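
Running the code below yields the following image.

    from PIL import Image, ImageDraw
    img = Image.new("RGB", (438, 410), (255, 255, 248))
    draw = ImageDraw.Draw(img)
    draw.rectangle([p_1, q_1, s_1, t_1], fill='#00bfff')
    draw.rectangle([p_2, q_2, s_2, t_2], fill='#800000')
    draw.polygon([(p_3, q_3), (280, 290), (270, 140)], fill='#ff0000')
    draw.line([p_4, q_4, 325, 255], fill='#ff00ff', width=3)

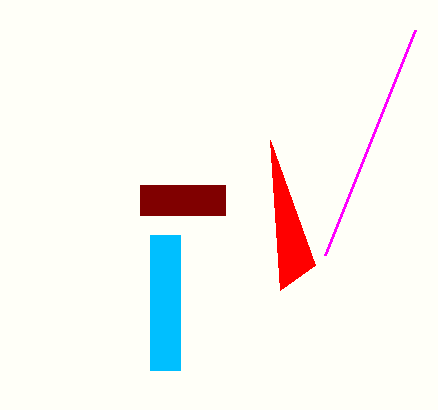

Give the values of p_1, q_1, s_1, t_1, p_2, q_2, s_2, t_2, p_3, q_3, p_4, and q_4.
p_1 = 150; q_1 = 235; s_1 = 180; t_1 = 370; p_2 = 140; q_2 = 185; s_2 = 225; t_2 = 215; p_3 = 315; q_3 = 265; p_4 = 415; q_4 = 30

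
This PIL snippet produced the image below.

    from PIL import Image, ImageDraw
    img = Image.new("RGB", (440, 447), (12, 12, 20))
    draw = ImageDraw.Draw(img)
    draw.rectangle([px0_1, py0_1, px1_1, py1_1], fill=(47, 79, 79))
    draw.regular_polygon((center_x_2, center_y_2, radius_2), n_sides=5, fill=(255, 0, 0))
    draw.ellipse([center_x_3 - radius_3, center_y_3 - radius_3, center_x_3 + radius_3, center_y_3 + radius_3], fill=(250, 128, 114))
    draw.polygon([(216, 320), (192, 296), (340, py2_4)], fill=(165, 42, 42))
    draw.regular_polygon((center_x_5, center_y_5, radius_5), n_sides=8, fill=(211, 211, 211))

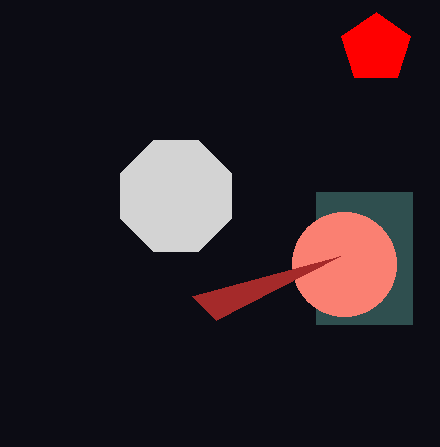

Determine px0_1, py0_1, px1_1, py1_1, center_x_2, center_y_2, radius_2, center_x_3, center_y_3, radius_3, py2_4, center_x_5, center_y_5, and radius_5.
px0_1 = 316, py0_1 = 192, px1_1 = 412, py1_1 = 324, center_x_2 = 376, center_y_2 = 48, radius_2 = 36, center_x_3 = 344, center_y_3 = 264, radius_3 = 52, py2_4 = 256, center_x_5 = 176, center_y_5 = 196, radius_5 = 60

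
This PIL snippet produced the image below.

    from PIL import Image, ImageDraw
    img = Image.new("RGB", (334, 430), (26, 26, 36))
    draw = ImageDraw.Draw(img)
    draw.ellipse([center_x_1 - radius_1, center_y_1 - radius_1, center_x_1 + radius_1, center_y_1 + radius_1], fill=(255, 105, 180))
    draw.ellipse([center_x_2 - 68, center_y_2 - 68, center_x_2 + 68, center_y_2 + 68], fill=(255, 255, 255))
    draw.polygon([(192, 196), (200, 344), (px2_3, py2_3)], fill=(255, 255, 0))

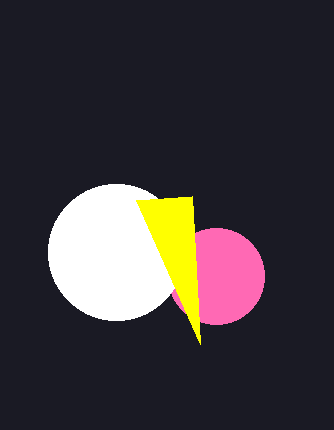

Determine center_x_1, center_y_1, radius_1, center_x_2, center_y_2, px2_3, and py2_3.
center_x_1 = 216, center_y_1 = 276, radius_1 = 48, center_x_2 = 116, center_y_2 = 252, px2_3 = 136, py2_3 = 200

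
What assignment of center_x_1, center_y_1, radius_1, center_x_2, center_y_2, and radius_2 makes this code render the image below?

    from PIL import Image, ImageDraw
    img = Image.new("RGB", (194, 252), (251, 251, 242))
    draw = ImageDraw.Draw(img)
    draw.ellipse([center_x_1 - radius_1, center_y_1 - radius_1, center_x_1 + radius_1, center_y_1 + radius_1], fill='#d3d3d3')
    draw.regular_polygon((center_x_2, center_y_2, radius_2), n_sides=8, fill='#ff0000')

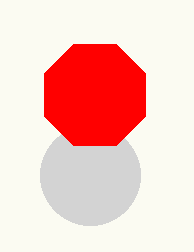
center_x_1 = 90; center_y_1 = 175; radius_1 = 50; center_x_2 = 95; center_y_2 = 95; radius_2 = 55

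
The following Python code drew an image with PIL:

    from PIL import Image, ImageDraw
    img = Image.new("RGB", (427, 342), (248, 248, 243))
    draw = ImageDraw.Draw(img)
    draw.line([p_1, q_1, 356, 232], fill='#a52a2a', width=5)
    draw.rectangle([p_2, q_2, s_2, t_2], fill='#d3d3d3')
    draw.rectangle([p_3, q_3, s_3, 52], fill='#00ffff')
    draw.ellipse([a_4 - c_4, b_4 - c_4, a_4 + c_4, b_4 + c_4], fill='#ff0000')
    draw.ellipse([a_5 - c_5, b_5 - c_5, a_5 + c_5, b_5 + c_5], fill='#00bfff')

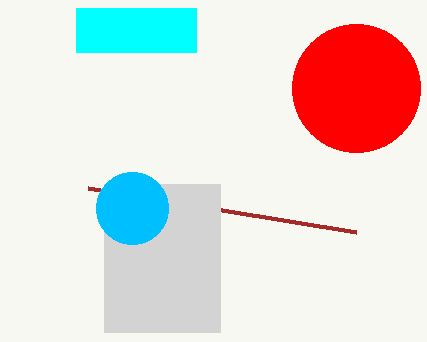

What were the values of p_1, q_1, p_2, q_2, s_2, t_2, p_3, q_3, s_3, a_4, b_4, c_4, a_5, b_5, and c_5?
p_1 = 88
q_1 = 188
p_2 = 104
q_2 = 184
s_2 = 220
t_2 = 332
p_3 = 76
q_3 = 8
s_3 = 196
a_4 = 356
b_4 = 88
c_4 = 64
a_5 = 132
b_5 = 208
c_5 = 36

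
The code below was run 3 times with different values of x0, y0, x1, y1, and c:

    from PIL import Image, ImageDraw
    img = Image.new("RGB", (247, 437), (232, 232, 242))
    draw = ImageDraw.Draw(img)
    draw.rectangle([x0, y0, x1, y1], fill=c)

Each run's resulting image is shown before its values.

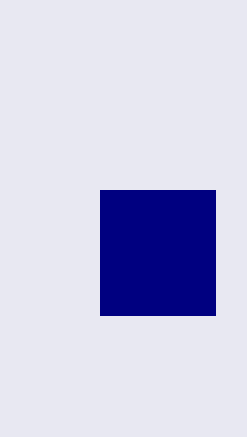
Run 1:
x0 = 100, y0 = 190, x1 = 215, y1 = 315, c = 'navy'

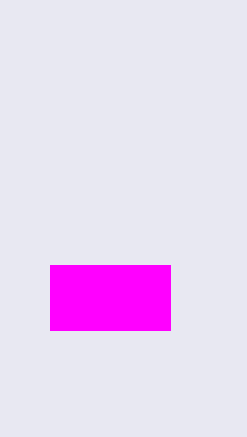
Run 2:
x0 = 50
y0 = 265
x1 = 170
y1 = 330
c = 'magenta'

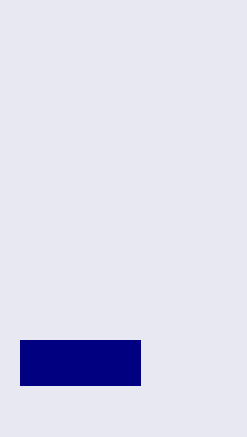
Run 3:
x0 = 20, y0 = 340, x1 = 140, y1 = 385, c = 'navy'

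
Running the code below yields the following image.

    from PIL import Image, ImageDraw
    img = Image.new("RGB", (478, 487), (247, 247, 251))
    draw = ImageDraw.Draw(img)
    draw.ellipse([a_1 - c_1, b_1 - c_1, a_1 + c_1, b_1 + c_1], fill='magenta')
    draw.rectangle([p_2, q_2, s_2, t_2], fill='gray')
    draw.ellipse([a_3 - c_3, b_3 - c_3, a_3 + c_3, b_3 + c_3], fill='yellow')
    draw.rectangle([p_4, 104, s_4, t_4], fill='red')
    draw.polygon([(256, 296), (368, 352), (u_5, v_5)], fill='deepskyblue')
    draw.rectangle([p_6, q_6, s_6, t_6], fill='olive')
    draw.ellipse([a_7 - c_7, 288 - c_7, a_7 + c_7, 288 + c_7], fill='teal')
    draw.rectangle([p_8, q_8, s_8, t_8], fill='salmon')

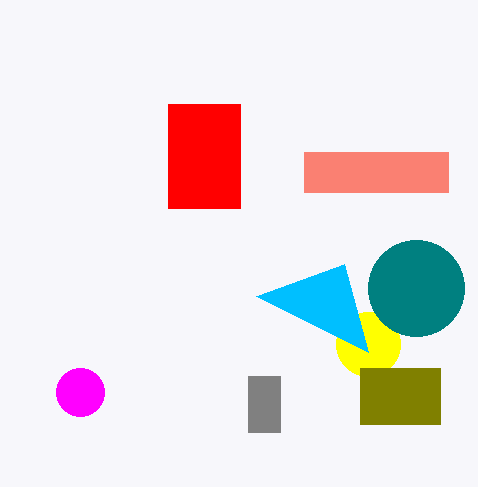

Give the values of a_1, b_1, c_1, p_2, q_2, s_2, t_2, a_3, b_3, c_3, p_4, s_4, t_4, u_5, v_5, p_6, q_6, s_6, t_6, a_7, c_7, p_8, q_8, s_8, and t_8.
a_1 = 80; b_1 = 392; c_1 = 24; p_2 = 248; q_2 = 376; s_2 = 280; t_2 = 432; a_3 = 368; b_3 = 344; c_3 = 32; p_4 = 168; s_4 = 240; t_4 = 208; u_5 = 344; v_5 = 264; p_6 = 360; q_6 = 368; s_6 = 440; t_6 = 424; a_7 = 416; c_7 = 48; p_8 = 304; q_8 = 152; s_8 = 448; t_8 = 192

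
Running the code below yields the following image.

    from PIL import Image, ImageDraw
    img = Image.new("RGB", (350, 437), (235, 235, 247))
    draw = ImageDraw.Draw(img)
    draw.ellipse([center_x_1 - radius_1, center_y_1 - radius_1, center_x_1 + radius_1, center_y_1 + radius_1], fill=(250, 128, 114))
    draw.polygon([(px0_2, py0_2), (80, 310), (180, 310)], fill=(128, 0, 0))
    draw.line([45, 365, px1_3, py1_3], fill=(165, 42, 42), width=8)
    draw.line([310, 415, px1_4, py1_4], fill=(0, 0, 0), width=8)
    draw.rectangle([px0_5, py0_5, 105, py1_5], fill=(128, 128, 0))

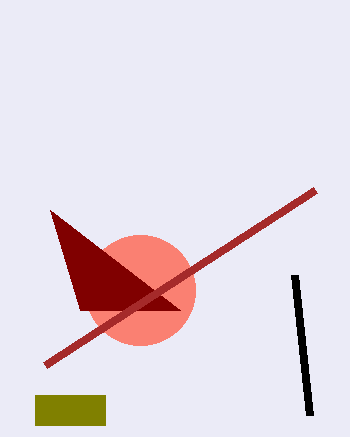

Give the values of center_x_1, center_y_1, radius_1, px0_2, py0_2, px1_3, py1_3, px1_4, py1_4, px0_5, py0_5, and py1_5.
center_x_1 = 140; center_y_1 = 290; radius_1 = 55; px0_2 = 50; py0_2 = 210; px1_3 = 315; py1_3 = 190; px1_4 = 295; py1_4 = 275; px0_5 = 35; py0_5 = 395; py1_5 = 425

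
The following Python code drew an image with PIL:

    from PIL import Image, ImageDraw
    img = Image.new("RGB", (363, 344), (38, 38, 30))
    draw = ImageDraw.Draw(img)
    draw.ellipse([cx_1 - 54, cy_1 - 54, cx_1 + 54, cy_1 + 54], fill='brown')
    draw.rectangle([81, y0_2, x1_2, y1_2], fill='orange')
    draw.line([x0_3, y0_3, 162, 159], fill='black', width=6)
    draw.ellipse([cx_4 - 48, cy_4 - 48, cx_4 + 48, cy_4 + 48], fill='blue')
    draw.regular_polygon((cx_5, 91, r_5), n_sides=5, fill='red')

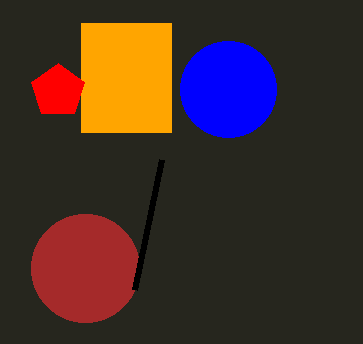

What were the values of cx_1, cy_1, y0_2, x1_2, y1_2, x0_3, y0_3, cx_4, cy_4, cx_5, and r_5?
cx_1 = 85
cy_1 = 268
y0_2 = 23
x1_2 = 171
y1_2 = 132
x0_3 = 135
y0_3 = 289
cx_4 = 228
cy_4 = 89
cx_5 = 58
r_5 = 28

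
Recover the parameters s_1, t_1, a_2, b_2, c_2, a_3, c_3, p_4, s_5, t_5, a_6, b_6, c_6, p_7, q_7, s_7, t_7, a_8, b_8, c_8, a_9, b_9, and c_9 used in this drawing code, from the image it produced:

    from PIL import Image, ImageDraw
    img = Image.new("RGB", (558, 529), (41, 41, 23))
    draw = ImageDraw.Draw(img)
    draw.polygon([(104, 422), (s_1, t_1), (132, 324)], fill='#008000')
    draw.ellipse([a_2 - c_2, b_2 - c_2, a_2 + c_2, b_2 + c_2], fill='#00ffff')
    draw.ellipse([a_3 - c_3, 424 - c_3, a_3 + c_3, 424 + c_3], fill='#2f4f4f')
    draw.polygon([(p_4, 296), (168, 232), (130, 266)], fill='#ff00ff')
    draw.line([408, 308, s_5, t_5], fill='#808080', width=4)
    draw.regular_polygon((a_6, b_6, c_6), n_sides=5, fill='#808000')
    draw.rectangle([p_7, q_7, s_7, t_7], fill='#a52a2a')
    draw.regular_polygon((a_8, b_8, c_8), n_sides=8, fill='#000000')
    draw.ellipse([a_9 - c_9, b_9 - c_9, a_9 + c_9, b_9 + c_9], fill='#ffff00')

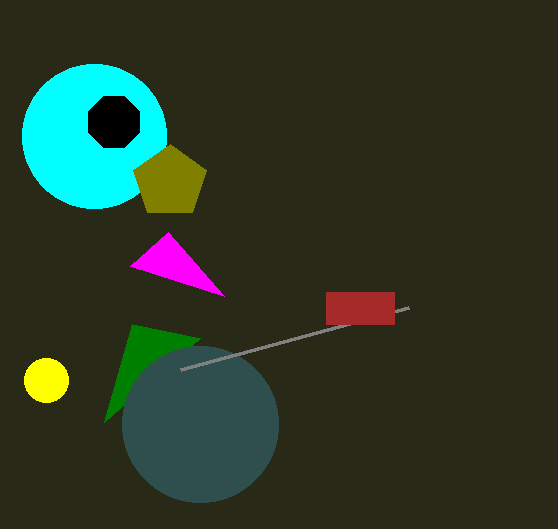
s_1 = 200, t_1 = 338, a_2 = 94, b_2 = 136, c_2 = 72, a_3 = 200, c_3 = 78, p_4 = 224, s_5 = 180, t_5 = 370, a_6 = 170, b_6 = 182, c_6 = 38, p_7 = 326, q_7 = 292, s_7 = 394, t_7 = 324, a_8 = 114, b_8 = 122, c_8 = 28, a_9 = 46, b_9 = 380, c_9 = 22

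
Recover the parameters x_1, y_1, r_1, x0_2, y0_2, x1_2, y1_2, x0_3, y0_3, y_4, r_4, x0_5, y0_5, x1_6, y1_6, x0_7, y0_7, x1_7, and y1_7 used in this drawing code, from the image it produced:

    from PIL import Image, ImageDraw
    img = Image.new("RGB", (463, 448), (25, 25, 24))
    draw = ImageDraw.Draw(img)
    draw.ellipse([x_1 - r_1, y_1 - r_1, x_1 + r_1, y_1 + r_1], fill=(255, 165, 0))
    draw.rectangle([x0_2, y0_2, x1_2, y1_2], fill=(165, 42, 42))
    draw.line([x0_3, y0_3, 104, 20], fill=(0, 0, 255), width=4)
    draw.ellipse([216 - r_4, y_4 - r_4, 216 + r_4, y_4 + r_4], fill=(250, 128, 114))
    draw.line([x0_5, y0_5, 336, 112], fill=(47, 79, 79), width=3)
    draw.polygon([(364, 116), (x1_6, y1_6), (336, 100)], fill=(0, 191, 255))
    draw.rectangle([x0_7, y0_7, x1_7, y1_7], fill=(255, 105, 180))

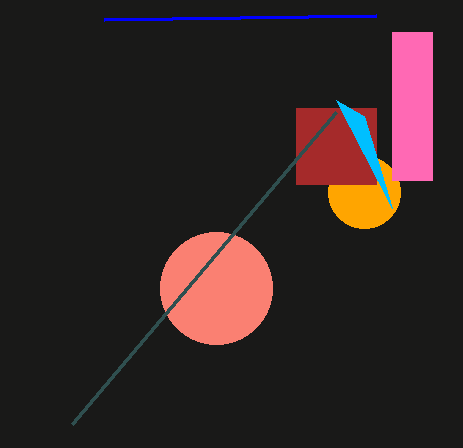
x_1 = 364; y_1 = 192; r_1 = 36; x0_2 = 296; y0_2 = 108; x1_2 = 376; y1_2 = 184; x0_3 = 376; y0_3 = 16; y_4 = 288; r_4 = 56; x0_5 = 72; y0_5 = 424; x1_6 = 392; y1_6 = 208; x0_7 = 392; y0_7 = 32; x1_7 = 432; y1_7 = 180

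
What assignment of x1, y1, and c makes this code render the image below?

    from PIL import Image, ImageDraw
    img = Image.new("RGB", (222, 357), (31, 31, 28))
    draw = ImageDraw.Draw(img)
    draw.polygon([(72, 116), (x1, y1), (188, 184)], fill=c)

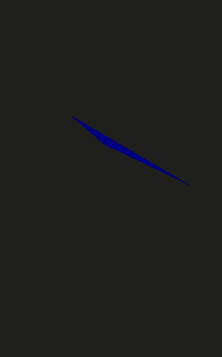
x1 = 104, y1 = 144, c = 'navy'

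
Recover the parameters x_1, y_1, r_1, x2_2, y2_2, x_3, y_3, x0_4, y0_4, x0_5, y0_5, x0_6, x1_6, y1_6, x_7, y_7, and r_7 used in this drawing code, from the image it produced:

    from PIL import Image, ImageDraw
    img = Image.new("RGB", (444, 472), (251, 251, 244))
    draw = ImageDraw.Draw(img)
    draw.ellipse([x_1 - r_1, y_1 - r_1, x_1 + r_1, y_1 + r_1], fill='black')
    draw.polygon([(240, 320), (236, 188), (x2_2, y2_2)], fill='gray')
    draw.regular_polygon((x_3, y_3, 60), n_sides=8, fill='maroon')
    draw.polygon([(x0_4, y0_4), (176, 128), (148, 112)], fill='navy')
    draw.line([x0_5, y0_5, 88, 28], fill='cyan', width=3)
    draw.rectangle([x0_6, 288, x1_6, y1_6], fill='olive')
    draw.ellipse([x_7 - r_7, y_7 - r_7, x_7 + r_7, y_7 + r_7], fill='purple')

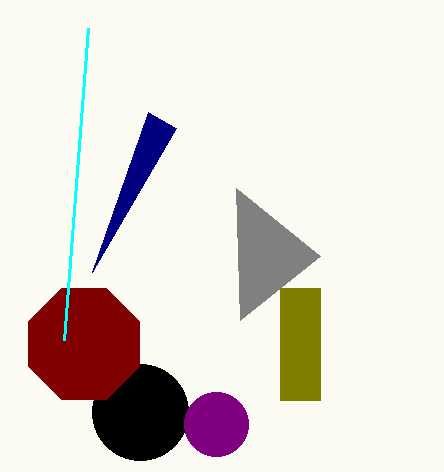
x_1 = 140; y_1 = 412; r_1 = 48; x2_2 = 320; y2_2 = 256; x_3 = 84; y_3 = 344; x0_4 = 92; y0_4 = 272; x0_5 = 64; y0_5 = 340; x0_6 = 280; x1_6 = 320; y1_6 = 400; x_7 = 216; y_7 = 424; r_7 = 32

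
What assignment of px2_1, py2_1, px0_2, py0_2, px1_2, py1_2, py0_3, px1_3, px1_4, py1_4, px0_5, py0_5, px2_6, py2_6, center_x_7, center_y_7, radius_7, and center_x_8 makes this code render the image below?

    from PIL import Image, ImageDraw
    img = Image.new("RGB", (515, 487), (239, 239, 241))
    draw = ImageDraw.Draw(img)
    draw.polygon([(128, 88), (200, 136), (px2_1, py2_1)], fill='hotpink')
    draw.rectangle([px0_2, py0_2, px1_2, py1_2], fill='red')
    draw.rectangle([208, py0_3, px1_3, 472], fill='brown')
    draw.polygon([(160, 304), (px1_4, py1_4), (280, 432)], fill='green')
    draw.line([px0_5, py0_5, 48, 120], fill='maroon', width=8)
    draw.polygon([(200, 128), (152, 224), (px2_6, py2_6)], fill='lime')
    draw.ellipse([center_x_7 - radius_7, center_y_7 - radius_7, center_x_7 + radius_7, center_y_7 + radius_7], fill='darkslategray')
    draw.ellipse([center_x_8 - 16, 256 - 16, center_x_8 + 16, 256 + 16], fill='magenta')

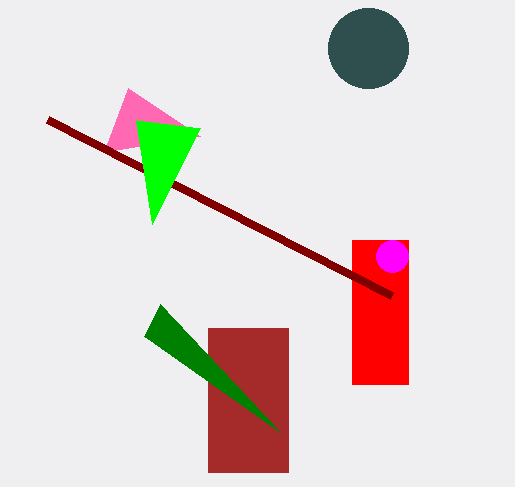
px2_1 = 104, py2_1 = 152, px0_2 = 352, py0_2 = 240, px1_2 = 408, py1_2 = 384, py0_3 = 328, px1_3 = 288, px1_4 = 144, py1_4 = 336, px0_5 = 392, py0_5 = 296, px2_6 = 136, py2_6 = 120, center_x_7 = 368, center_y_7 = 48, radius_7 = 40, center_x_8 = 392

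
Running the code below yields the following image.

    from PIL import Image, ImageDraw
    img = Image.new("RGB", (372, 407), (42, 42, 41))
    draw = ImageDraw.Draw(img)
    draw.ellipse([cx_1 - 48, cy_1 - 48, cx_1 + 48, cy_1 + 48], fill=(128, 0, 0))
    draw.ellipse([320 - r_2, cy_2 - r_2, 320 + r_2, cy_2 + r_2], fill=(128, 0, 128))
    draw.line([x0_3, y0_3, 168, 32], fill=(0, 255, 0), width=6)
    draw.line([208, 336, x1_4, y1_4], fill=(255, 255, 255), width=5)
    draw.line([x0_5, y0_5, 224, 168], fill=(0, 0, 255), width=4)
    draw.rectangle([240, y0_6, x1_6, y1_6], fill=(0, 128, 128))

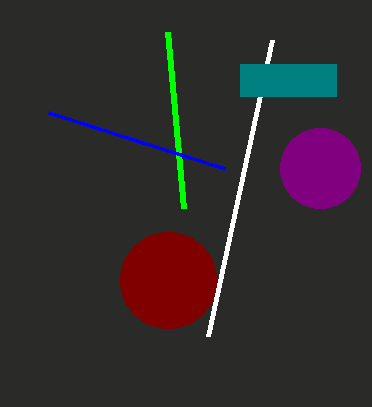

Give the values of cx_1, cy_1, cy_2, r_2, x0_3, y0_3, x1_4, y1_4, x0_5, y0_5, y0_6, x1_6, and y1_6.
cx_1 = 168, cy_1 = 280, cy_2 = 168, r_2 = 40, x0_3 = 184, y0_3 = 208, x1_4 = 272, y1_4 = 40, x0_5 = 48, y0_5 = 112, y0_6 = 64, x1_6 = 336, y1_6 = 96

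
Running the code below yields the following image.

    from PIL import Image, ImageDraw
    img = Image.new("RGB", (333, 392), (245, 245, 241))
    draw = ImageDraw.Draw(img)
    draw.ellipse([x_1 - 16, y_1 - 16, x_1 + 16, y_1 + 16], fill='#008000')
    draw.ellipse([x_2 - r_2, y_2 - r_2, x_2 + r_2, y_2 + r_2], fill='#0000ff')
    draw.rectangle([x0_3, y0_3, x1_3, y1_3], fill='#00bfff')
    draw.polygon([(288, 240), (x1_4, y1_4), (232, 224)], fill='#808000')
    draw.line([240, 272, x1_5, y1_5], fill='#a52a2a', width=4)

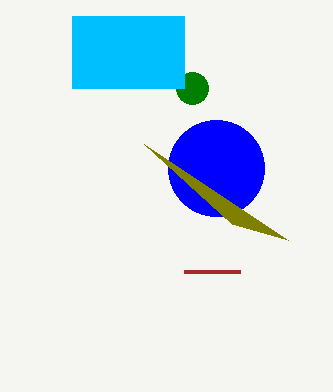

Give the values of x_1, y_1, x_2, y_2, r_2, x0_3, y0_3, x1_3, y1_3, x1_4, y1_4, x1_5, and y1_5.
x_1 = 192, y_1 = 88, x_2 = 216, y_2 = 168, r_2 = 48, x0_3 = 72, y0_3 = 16, x1_3 = 184, y1_3 = 88, x1_4 = 144, y1_4 = 144, x1_5 = 184, y1_5 = 272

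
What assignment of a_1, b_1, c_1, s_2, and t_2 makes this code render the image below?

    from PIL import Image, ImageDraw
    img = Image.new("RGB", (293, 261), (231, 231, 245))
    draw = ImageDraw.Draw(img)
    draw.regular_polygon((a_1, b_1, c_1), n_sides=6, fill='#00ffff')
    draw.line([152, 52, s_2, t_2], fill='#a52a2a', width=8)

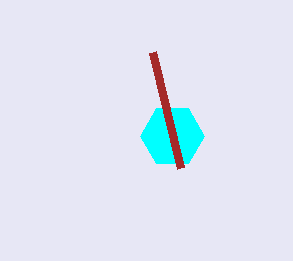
a_1 = 172, b_1 = 136, c_1 = 32, s_2 = 180, t_2 = 168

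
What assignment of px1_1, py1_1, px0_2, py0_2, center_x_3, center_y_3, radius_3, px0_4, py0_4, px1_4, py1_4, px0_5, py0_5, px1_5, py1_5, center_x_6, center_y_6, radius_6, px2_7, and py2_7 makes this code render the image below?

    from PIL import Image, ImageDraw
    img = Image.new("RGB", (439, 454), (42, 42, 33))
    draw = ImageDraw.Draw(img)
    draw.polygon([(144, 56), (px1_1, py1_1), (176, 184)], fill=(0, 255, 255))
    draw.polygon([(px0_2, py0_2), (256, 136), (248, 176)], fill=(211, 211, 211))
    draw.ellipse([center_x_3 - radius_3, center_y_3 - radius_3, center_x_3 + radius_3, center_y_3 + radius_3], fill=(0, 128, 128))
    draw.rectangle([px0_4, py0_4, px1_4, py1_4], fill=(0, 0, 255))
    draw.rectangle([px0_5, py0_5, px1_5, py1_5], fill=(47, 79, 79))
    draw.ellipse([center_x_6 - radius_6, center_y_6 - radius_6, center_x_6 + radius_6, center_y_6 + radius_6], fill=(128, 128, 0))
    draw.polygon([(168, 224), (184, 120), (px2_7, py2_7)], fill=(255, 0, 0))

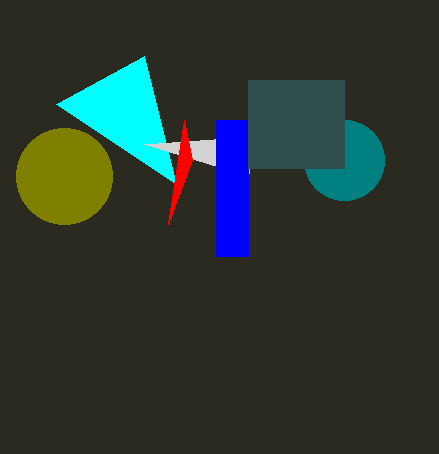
px1_1 = 56, py1_1 = 104, px0_2 = 144, py0_2 = 144, center_x_3 = 344, center_y_3 = 160, radius_3 = 40, px0_4 = 216, py0_4 = 120, px1_4 = 248, py1_4 = 256, px0_5 = 248, py0_5 = 80, px1_5 = 344, py1_5 = 168, center_x_6 = 64, center_y_6 = 176, radius_6 = 48, px2_7 = 192, py2_7 = 160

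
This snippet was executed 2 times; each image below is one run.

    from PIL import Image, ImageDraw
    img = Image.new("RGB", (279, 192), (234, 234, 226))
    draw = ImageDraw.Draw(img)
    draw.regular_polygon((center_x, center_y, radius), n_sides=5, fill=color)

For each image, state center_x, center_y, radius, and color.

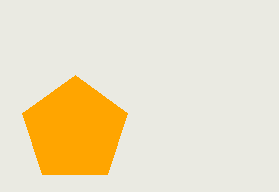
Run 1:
center_x = 75; center_y = 130; radius = 55; color = 'orange'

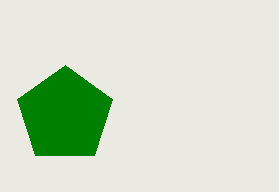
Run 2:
center_x = 65, center_y = 115, radius = 50, color = 'green'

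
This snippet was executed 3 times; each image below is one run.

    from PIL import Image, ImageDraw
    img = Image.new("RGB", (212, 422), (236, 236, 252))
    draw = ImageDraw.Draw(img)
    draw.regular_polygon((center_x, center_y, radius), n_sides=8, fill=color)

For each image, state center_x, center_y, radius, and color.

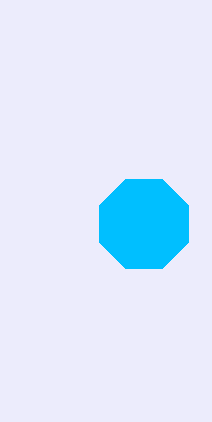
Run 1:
center_x = 144
center_y = 224
radius = 48
color = 'deepskyblue'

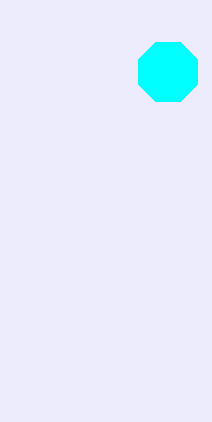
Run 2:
center_x = 168, center_y = 72, radius = 32, color = 'cyan'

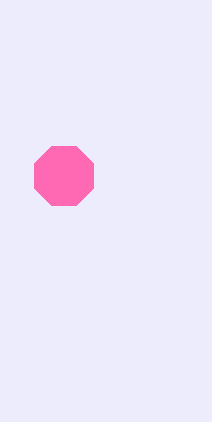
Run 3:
center_x = 64; center_y = 176; radius = 32; color = 'hotpink'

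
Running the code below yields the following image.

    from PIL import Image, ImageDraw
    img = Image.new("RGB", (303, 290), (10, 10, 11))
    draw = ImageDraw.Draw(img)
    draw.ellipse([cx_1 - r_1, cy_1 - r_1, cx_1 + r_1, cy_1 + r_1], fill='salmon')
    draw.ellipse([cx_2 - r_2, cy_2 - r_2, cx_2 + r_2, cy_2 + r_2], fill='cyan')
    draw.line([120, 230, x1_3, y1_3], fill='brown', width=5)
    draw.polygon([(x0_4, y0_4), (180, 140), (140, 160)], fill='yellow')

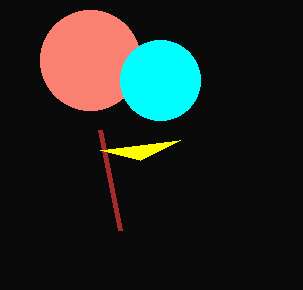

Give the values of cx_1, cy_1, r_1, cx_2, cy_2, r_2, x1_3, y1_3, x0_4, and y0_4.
cx_1 = 90, cy_1 = 60, r_1 = 50, cx_2 = 160, cy_2 = 80, r_2 = 40, x1_3 = 100, y1_3 = 130, x0_4 = 100, y0_4 = 150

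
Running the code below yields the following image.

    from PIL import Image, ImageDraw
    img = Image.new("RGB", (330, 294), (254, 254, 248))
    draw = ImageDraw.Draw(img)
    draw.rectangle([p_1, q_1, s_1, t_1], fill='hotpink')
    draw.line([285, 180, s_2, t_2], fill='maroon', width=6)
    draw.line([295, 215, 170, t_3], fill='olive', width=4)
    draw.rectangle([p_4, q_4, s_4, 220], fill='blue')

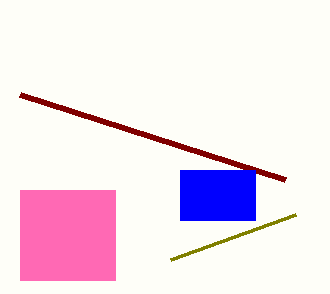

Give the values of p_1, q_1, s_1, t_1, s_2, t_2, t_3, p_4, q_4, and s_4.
p_1 = 20; q_1 = 190; s_1 = 115; t_1 = 280; s_2 = 20; t_2 = 95; t_3 = 260; p_4 = 180; q_4 = 170; s_4 = 255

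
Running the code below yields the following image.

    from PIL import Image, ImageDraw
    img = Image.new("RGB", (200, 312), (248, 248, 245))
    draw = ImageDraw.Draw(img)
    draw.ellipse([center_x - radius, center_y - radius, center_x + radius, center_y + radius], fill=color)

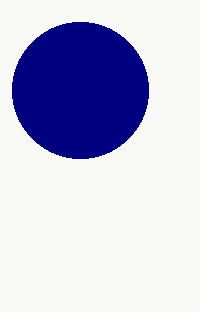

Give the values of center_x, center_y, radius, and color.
center_x = 80; center_y = 90; radius = 68; color = 'navy'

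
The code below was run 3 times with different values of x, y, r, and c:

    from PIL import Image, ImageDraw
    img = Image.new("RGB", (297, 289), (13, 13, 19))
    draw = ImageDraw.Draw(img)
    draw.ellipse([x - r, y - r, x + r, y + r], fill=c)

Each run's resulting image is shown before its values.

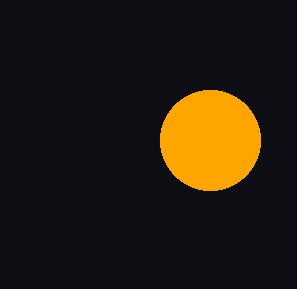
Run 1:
x = 210, y = 140, r = 50, c = 'orange'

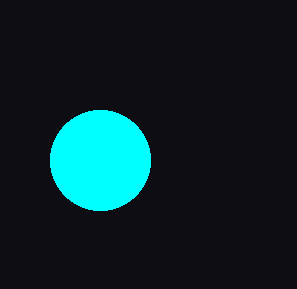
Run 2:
x = 100
y = 160
r = 50
c = 'cyan'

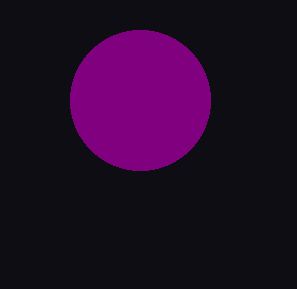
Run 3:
x = 140, y = 100, r = 70, c = 'purple'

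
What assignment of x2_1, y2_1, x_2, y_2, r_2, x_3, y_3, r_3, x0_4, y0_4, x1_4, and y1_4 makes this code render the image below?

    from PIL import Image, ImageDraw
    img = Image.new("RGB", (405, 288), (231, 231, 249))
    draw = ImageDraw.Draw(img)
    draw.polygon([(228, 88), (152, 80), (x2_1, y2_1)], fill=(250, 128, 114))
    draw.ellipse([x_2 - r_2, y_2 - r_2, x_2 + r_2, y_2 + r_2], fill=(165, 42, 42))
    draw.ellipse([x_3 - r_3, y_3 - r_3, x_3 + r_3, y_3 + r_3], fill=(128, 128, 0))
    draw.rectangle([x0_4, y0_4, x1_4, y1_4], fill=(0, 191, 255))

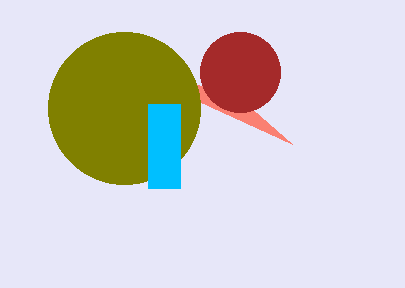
x2_1 = 292
y2_1 = 144
x_2 = 240
y_2 = 72
r_2 = 40
x_3 = 124
y_3 = 108
r_3 = 76
x0_4 = 148
y0_4 = 104
x1_4 = 180
y1_4 = 188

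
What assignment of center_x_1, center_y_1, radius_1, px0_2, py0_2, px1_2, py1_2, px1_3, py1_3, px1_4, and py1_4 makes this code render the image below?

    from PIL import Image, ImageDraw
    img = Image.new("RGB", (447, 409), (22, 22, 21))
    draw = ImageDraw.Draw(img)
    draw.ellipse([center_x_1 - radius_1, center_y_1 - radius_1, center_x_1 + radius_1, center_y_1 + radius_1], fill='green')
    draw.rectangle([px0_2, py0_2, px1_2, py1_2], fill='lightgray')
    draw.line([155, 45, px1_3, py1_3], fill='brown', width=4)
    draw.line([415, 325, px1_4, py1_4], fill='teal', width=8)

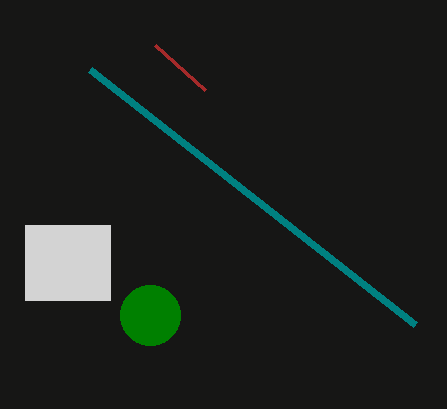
center_x_1 = 150, center_y_1 = 315, radius_1 = 30, px0_2 = 25, py0_2 = 225, px1_2 = 110, py1_2 = 300, px1_3 = 205, py1_3 = 90, px1_4 = 90, py1_4 = 70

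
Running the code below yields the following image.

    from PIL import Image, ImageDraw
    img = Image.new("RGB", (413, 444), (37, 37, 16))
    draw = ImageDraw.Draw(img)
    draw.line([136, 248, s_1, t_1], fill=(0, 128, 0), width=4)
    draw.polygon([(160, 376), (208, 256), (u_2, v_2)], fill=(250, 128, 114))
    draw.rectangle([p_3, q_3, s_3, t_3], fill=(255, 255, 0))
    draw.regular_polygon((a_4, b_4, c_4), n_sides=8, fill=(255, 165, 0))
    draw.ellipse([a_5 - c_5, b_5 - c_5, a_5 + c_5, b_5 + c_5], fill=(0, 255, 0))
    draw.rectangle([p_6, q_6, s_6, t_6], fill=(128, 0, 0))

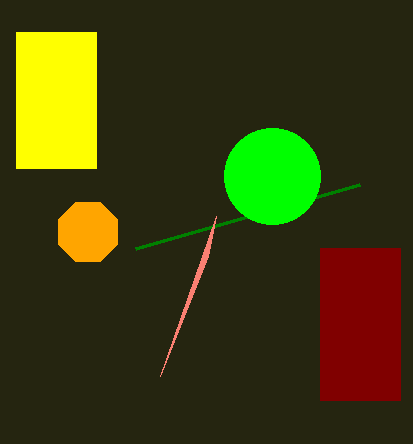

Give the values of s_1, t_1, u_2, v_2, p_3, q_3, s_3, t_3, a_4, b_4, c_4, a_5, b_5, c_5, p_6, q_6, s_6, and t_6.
s_1 = 360, t_1 = 184, u_2 = 216, v_2 = 216, p_3 = 16, q_3 = 32, s_3 = 96, t_3 = 168, a_4 = 88, b_4 = 232, c_4 = 32, a_5 = 272, b_5 = 176, c_5 = 48, p_6 = 320, q_6 = 248, s_6 = 400, t_6 = 400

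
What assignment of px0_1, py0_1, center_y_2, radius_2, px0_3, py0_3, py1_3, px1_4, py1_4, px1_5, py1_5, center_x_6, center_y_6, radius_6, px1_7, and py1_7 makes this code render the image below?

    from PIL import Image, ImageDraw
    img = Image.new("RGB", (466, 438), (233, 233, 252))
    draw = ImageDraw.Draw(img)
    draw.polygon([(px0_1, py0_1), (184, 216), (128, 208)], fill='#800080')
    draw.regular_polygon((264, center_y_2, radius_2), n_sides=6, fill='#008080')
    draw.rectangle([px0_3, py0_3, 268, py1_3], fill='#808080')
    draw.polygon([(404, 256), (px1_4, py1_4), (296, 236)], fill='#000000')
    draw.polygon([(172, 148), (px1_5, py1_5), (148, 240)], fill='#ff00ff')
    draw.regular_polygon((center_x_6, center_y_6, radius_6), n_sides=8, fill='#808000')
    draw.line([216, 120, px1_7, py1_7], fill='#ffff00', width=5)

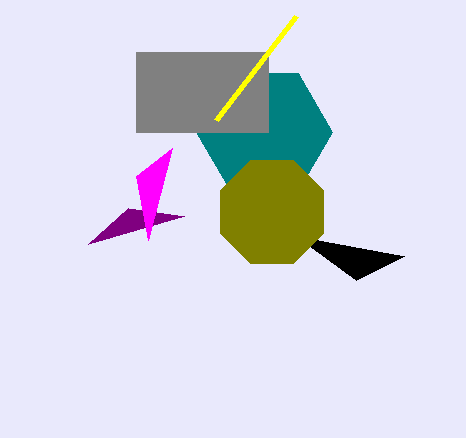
px0_1 = 88
py0_1 = 244
center_y_2 = 132
radius_2 = 68
px0_3 = 136
py0_3 = 52
py1_3 = 132
px1_4 = 356
py1_4 = 280
px1_5 = 136
py1_5 = 176
center_x_6 = 272
center_y_6 = 212
radius_6 = 56
px1_7 = 296
py1_7 = 16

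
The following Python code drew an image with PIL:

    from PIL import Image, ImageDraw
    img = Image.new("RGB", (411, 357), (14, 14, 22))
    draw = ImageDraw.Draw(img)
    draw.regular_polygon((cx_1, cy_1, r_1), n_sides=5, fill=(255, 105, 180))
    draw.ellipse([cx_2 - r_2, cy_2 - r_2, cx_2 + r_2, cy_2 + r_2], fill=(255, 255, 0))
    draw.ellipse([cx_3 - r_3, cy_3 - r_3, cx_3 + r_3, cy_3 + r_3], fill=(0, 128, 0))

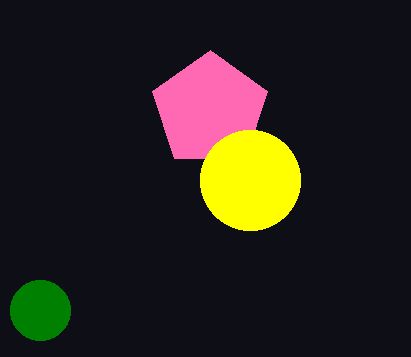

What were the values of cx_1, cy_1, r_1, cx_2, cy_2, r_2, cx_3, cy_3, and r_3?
cx_1 = 210, cy_1 = 110, r_1 = 60, cx_2 = 250, cy_2 = 180, r_2 = 50, cx_3 = 40, cy_3 = 310, r_3 = 30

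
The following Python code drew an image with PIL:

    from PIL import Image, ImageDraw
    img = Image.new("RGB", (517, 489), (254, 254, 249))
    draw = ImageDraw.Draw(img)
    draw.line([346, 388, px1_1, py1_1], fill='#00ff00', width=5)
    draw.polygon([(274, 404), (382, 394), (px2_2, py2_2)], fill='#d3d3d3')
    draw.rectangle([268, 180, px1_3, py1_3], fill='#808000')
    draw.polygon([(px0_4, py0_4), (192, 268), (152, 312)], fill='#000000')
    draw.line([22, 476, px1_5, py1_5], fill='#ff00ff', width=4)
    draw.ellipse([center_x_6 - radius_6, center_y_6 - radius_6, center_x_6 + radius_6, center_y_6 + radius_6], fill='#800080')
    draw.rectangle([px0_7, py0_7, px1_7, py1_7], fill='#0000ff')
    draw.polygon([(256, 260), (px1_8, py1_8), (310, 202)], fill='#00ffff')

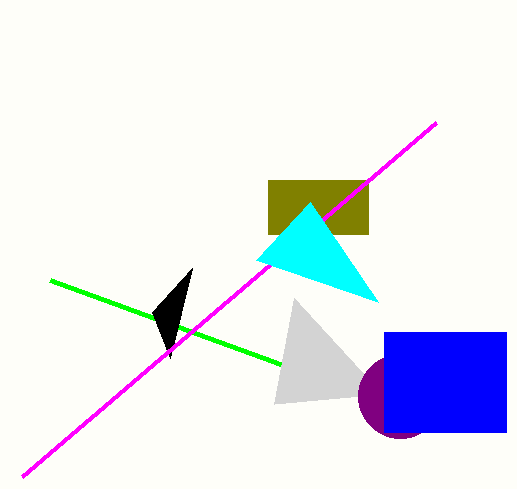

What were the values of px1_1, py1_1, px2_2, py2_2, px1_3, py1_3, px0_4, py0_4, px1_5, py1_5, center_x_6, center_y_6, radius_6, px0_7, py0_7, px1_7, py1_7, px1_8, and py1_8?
px1_1 = 50; py1_1 = 280; px2_2 = 294; py2_2 = 298; px1_3 = 368; py1_3 = 234; px0_4 = 170; py0_4 = 358; px1_5 = 436; py1_5 = 122; center_x_6 = 400; center_y_6 = 396; radius_6 = 42; px0_7 = 384; py0_7 = 332; px1_7 = 506; py1_7 = 432; px1_8 = 378; py1_8 = 302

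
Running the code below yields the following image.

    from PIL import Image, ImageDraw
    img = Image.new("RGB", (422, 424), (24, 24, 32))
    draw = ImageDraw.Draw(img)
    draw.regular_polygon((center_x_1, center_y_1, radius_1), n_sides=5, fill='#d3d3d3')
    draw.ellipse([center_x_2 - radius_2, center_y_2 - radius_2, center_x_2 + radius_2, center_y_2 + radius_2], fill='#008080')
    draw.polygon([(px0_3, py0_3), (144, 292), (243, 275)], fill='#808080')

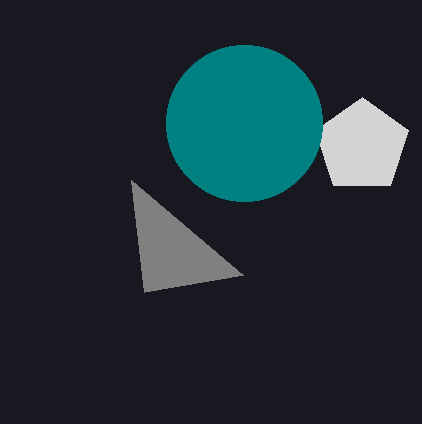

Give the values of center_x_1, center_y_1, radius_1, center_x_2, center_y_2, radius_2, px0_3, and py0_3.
center_x_1 = 362
center_y_1 = 146
radius_1 = 49
center_x_2 = 244
center_y_2 = 123
radius_2 = 78
px0_3 = 131
py0_3 = 180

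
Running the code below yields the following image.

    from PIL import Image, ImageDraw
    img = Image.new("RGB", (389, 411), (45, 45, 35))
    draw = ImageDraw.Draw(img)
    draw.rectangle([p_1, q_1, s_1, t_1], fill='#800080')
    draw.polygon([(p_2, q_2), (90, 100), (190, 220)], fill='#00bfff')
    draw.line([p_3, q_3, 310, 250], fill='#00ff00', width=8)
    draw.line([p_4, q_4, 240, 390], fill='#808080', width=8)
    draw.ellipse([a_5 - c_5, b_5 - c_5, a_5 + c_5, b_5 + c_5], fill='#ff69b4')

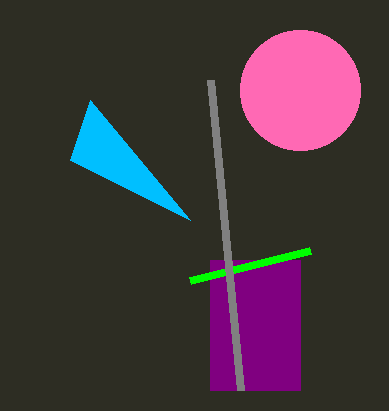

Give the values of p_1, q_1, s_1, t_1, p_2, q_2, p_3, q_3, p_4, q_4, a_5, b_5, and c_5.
p_1 = 210, q_1 = 260, s_1 = 300, t_1 = 390, p_2 = 70, q_2 = 160, p_3 = 190, q_3 = 280, p_4 = 210, q_4 = 80, a_5 = 300, b_5 = 90, c_5 = 60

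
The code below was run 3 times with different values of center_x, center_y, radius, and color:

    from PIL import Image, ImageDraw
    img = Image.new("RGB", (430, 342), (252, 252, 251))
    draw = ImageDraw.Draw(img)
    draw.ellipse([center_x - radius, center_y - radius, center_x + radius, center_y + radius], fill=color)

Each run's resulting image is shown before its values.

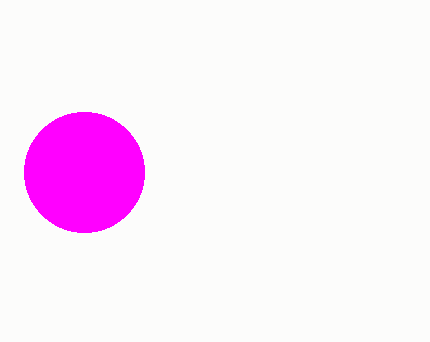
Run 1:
center_x = 84
center_y = 172
radius = 60
color = 'magenta'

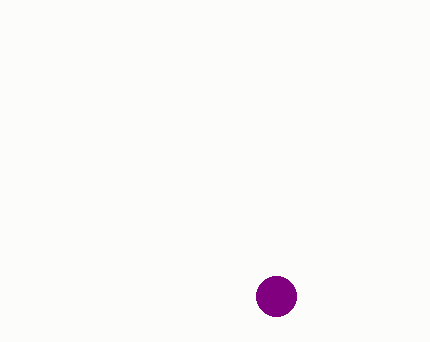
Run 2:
center_x = 276, center_y = 296, radius = 20, color = 'purple'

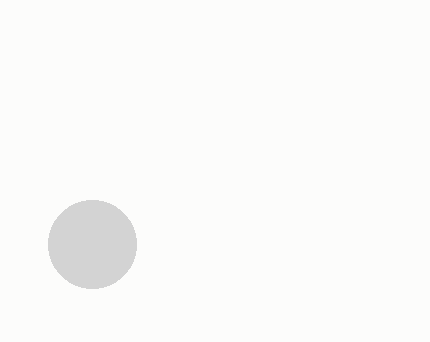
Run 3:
center_x = 92, center_y = 244, radius = 44, color = 'lightgray'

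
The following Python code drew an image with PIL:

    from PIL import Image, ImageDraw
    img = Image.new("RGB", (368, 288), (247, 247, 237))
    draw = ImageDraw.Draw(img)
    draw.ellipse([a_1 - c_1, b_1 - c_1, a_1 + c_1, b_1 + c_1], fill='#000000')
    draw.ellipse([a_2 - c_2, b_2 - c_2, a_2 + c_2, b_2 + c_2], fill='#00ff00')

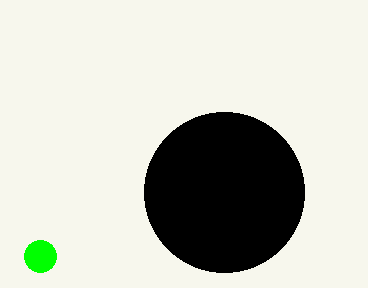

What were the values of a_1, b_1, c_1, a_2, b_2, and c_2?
a_1 = 224
b_1 = 192
c_1 = 80
a_2 = 40
b_2 = 256
c_2 = 16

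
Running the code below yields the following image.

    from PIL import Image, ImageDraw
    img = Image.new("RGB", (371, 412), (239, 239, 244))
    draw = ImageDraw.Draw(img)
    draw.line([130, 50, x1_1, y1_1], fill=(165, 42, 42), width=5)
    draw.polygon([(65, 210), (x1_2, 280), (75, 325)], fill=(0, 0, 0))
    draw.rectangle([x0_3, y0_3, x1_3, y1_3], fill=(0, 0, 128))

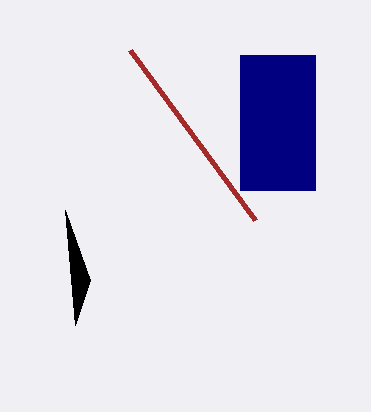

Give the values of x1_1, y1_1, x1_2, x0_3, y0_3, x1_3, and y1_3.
x1_1 = 255, y1_1 = 220, x1_2 = 90, x0_3 = 240, y0_3 = 55, x1_3 = 315, y1_3 = 190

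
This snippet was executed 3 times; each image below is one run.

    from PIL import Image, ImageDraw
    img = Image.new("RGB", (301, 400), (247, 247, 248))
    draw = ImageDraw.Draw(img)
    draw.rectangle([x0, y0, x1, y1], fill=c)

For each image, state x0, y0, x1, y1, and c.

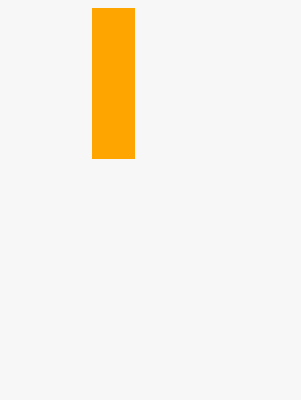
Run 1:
x0 = 92, y0 = 8, x1 = 134, y1 = 158, c = 'orange'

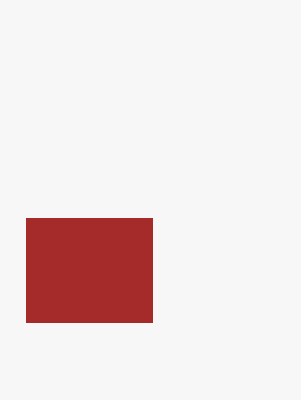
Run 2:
x0 = 26, y0 = 218, x1 = 152, y1 = 322, c = 'brown'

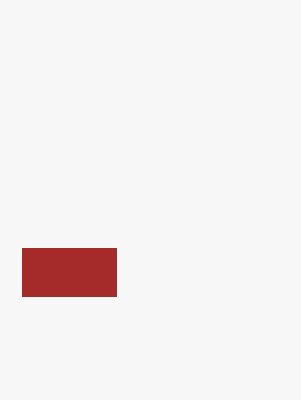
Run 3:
x0 = 22, y0 = 248, x1 = 116, y1 = 296, c = 'brown'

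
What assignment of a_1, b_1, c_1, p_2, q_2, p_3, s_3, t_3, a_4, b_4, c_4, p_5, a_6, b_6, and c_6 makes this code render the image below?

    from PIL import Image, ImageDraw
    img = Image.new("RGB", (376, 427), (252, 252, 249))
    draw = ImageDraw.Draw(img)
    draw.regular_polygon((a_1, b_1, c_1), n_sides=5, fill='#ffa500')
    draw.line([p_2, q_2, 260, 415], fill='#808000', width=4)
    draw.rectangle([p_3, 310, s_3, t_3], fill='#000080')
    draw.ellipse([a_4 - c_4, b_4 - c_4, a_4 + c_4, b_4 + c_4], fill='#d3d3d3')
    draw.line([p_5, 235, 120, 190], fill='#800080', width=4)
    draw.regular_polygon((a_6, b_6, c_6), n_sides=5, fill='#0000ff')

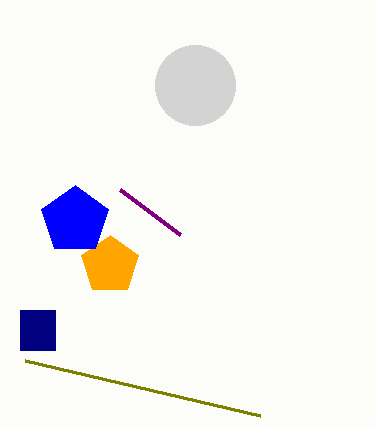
a_1 = 110; b_1 = 265; c_1 = 30; p_2 = 25; q_2 = 360; p_3 = 20; s_3 = 55; t_3 = 350; a_4 = 195; b_4 = 85; c_4 = 40; p_5 = 180; a_6 = 75; b_6 = 220; c_6 = 35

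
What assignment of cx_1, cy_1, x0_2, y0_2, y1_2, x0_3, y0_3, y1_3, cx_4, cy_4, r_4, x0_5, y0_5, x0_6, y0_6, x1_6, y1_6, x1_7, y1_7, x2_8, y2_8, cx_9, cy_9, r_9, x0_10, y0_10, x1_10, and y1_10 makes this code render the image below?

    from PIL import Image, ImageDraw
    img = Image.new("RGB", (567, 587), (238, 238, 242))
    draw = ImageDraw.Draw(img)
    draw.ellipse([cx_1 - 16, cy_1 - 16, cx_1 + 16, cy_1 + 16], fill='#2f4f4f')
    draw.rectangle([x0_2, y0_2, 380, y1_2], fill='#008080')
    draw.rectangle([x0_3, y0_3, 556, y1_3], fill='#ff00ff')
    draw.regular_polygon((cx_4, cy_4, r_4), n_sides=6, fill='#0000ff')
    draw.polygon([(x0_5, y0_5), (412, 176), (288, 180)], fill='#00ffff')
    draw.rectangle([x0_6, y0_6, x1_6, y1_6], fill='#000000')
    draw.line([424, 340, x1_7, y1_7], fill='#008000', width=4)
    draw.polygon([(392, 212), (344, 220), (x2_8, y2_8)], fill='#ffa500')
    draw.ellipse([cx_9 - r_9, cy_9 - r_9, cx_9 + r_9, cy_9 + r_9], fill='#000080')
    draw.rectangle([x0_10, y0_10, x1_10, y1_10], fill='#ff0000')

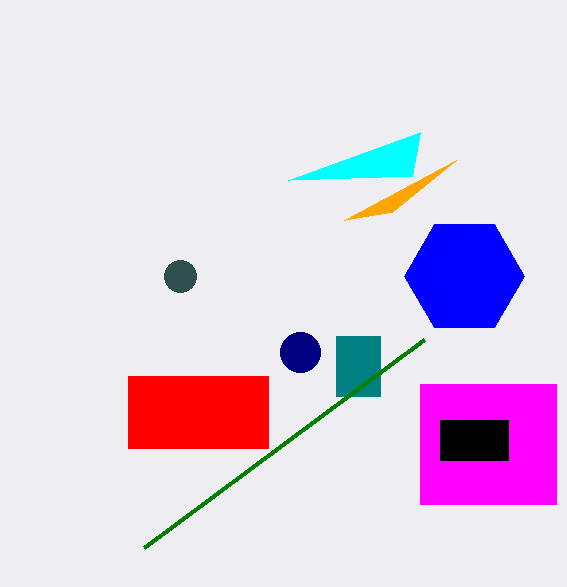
cx_1 = 180; cy_1 = 276; x0_2 = 336; y0_2 = 336; y1_2 = 396; x0_3 = 420; y0_3 = 384; y1_3 = 504; cx_4 = 464; cy_4 = 276; r_4 = 60; x0_5 = 420; y0_5 = 132; x0_6 = 440; y0_6 = 420; x1_6 = 508; y1_6 = 460; x1_7 = 144; y1_7 = 548; x2_8 = 456; y2_8 = 160; cx_9 = 300; cy_9 = 352; r_9 = 20; x0_10 = 128; y0_10 = 376; x1_10 = 268; y1_10 = 448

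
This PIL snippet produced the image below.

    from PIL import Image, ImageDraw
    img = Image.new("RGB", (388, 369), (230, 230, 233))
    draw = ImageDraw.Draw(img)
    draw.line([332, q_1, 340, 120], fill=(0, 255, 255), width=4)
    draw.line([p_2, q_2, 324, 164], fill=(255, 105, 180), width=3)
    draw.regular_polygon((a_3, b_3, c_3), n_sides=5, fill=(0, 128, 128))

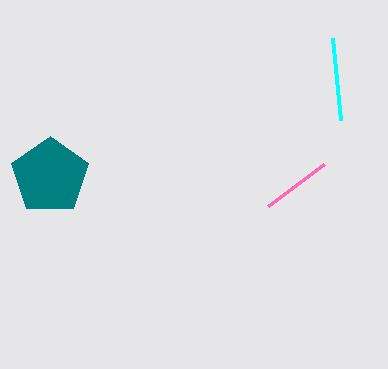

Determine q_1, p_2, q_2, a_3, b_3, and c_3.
q_1 = 38
p_2 = 268
q_2 = 206
a_3 = 50
b_3 = 176
c_3 = 40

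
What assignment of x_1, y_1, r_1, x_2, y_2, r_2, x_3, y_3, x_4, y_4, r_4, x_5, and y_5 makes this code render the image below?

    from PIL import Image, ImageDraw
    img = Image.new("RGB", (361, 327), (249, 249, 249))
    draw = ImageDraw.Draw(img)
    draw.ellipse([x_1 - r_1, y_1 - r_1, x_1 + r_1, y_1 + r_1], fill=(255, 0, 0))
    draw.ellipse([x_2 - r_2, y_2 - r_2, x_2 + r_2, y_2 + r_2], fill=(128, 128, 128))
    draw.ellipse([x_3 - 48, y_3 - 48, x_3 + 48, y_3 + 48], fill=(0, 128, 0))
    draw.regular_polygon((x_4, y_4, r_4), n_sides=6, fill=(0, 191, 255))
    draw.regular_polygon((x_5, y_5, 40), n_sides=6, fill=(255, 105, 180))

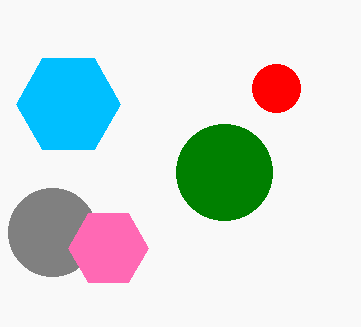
x_1 = 276, y_1 = 88, r_1 = 24, x_2 = 52, y_2 = 232, r_2 = 44, x_3 = 224, y_3 = 172, x_4 = 68, y_4 = 104, r_4 = 52, x_5 = 108, y_5 = 248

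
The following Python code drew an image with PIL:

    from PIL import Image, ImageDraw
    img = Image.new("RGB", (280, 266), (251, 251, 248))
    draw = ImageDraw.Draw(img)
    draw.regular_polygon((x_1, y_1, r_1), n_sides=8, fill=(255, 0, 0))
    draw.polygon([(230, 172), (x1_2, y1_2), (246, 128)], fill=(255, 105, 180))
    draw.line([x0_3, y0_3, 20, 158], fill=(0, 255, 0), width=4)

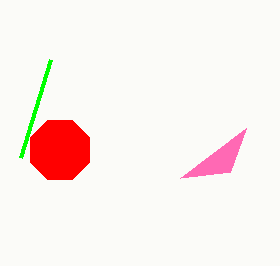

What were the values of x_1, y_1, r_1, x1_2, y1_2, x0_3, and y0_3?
x_1 = 60
y_1 = 150
r_1 = 32
x1_2 = 180
y1_2 = 178
x0_3 = 50
y0_3 = 60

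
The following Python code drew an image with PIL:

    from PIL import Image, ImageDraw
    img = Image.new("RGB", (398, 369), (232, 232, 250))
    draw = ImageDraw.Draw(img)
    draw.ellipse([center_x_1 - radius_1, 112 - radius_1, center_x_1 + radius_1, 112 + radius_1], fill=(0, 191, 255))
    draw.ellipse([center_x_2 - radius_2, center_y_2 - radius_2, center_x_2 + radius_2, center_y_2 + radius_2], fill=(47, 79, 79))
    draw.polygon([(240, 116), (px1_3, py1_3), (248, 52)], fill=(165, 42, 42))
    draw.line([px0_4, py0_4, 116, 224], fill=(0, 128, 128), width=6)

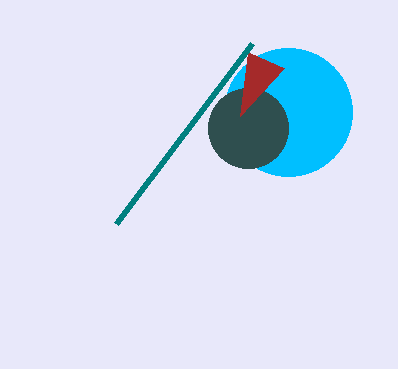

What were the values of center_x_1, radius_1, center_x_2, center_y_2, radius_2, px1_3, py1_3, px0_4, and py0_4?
center_x_1 = 288, radius_1 = 64, center_x_2 = 248, center_y_2 = 128, radius_2 = 40, px1_3 = 284, py1_3 = 68, px0_4 = 252, py0_4 = 44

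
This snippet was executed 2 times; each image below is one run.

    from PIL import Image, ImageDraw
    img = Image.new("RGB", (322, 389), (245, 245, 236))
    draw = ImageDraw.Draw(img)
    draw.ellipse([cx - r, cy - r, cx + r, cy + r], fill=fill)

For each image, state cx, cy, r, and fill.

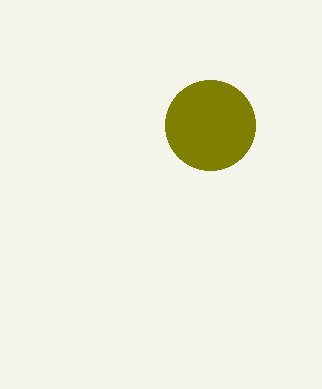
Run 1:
cx = 210
cy = 125
r = 45
fill = 'olive'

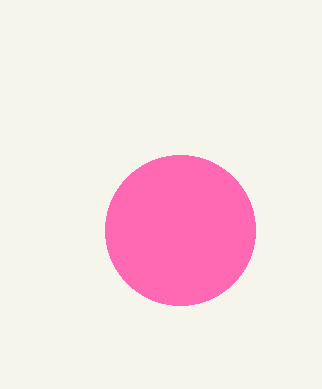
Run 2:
cx = 180
cy = 230
r = 75
fill = 'hotpink'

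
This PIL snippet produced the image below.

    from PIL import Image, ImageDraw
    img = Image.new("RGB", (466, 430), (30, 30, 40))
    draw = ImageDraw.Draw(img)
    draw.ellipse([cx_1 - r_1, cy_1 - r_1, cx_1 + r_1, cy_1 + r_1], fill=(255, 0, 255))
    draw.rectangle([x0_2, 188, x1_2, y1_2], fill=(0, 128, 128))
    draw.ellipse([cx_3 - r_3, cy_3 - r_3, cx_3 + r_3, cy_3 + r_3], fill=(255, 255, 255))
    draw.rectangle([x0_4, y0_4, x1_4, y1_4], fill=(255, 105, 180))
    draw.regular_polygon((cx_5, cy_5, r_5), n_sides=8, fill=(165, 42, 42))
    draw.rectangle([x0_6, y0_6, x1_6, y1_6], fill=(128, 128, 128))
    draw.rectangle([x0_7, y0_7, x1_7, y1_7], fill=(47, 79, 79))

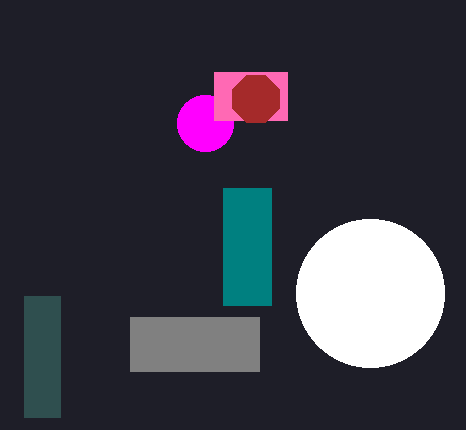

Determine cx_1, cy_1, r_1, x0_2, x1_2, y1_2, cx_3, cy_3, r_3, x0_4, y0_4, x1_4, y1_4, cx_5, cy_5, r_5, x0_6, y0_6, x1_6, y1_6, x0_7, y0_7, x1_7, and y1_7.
cx_1 = 205
cy_1 = 123
r_1 = 28
x0_2 = 223
x1_2 = 271
y1_2 = 305
cx_3 = 370
cy_3 = 293
r_3 = 74
x0_4 = 214
y0_4 = 72
x1_4 = 287
y1_4 = 120
cx_5 = 256
cy_5 = 99
r_5 = 25
x0_6 = 130
y0_6 = 317
x1_6 = 259
y1_6 = 371
x0_7 = 24
y0_7 = 296
x1_7 = 60
y1_7 = 417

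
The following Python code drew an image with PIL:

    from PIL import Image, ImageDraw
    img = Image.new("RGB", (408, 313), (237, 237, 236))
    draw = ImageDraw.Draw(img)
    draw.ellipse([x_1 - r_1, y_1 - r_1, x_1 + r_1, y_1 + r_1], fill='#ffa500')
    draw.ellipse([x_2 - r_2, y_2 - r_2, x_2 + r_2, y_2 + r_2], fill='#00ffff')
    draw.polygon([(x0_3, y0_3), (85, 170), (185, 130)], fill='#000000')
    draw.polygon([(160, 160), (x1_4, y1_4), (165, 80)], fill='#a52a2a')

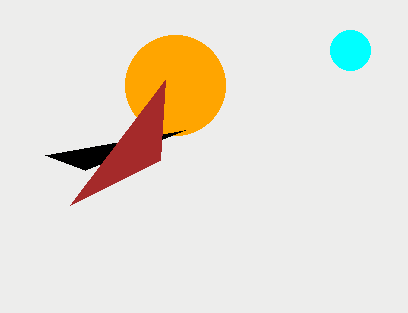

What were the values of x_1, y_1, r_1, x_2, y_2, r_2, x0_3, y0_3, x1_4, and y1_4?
x_1 = 175
y_1 = 85
r_1 = 50
x_2 = 350
y_2 = 50
r_2 = 20
x0_3 = 45
y0_3 = 155
x1_4 = 70
y1_4 = 205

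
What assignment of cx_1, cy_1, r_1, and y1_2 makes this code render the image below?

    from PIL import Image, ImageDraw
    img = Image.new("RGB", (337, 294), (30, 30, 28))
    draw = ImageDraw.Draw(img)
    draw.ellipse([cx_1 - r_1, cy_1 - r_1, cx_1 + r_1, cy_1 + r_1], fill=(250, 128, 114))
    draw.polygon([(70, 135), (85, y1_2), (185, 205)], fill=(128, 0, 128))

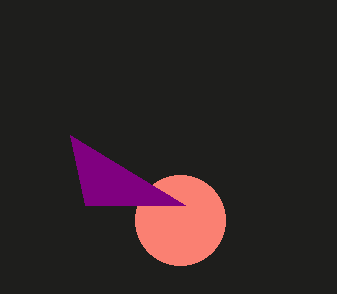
cx_1 = 180
cy_1 = 220
r_1 = 45
y1_2 = 205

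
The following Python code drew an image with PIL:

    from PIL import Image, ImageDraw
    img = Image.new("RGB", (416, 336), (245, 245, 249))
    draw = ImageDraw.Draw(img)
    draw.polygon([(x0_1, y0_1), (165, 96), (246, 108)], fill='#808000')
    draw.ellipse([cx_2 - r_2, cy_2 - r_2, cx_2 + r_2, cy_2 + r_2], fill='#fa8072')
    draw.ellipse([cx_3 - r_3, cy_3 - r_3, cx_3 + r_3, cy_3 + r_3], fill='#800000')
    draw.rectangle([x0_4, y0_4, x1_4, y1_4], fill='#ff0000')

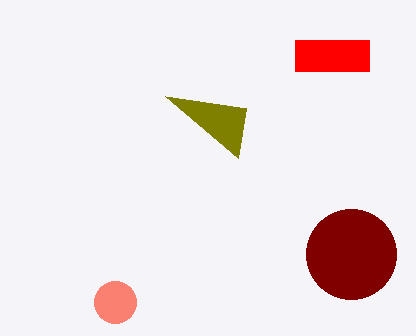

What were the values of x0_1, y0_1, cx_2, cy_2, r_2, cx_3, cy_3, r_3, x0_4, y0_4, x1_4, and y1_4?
x0_1 = 238, y0_1 = 158, cx_2 = 115, cy_2 = 302, r_2 = 21, cx_3 = 351, cy_3 = 254, r_3 = 45, x0_4 = 295, y0_4 = 40, x1_4 = 369, y1_4 = 71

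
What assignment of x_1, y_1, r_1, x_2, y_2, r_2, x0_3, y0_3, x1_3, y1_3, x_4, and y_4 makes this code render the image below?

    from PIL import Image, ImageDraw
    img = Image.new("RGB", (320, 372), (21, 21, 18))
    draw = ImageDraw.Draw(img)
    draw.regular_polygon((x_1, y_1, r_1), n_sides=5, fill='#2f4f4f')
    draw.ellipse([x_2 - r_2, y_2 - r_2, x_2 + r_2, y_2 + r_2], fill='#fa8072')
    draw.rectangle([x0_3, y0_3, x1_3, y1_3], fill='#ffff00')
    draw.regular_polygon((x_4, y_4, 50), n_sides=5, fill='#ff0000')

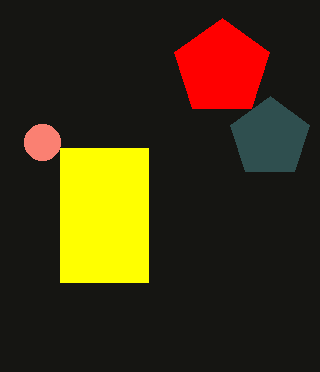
x_1 = 270, y_1 = 138, r_1 = 42, x_2 = 42, y_2 = 142, r_2 = 18, x0_3 = 60, y0_3 = 148, x1_3 = 148, y1_3 = 282, x_4 = 222, y_4 = 68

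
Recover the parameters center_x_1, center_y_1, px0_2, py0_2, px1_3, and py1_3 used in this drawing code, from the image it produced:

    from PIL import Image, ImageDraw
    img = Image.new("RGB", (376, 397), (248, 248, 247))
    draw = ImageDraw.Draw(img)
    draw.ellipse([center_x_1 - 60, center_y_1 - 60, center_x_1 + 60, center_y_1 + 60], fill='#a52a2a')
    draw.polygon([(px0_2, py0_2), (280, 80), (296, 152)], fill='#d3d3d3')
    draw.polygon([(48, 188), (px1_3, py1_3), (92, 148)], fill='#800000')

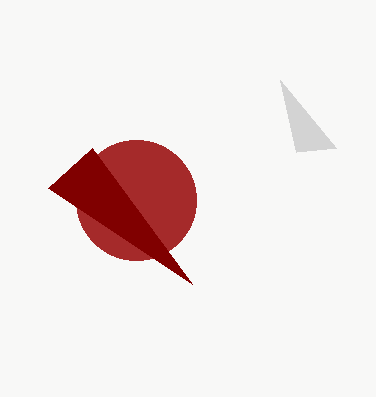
center_x_1 = 136
center_y_1 = 200
px0_2 = 336
py0_2 = 148
px1_3 = 192
py1_3 = 284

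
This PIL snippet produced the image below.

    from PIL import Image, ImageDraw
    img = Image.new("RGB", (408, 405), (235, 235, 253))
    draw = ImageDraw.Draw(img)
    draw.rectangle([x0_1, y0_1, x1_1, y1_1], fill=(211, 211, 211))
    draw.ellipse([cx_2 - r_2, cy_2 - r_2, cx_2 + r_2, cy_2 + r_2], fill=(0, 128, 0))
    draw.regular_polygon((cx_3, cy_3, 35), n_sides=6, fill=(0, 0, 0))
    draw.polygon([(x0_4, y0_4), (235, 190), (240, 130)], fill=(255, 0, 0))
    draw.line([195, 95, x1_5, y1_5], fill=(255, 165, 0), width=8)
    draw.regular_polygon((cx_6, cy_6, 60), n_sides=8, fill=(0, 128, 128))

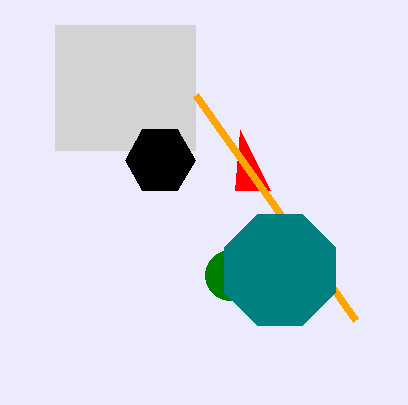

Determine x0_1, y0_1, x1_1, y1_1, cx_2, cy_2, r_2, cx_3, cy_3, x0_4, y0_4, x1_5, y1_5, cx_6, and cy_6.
x0_1 = 55; y0_1 = 25; x1_1 = 195; y1_1 = 150; cx_2 = 230; cy_2 = 275; r_2 = 25; cx_3 = 160; cy_3 = 160; x0_4 = 270; y0_4 = 190; x1_5 = 355; y1_5 = 320; cx_6 = 280; cy_6 = 270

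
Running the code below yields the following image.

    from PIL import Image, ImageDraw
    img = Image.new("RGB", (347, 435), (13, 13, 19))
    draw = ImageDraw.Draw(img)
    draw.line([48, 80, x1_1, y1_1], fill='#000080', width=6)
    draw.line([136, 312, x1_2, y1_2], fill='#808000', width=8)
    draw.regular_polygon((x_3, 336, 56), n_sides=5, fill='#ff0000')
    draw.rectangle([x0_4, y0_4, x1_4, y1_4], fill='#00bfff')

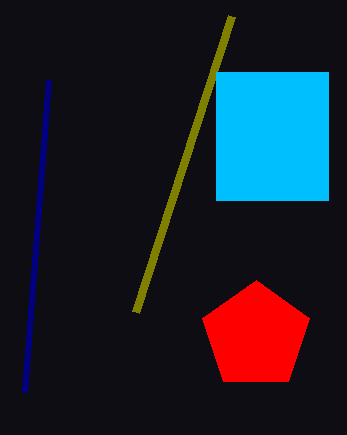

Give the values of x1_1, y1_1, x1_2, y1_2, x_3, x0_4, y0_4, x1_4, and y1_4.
x1_1 = 24, y1_1 = 392, x1_2 = 232, y1_2 = 16, x_3 = 256, x0_4 = 216, y0_4 = 72, x1_4 = 328, y1_4 = 200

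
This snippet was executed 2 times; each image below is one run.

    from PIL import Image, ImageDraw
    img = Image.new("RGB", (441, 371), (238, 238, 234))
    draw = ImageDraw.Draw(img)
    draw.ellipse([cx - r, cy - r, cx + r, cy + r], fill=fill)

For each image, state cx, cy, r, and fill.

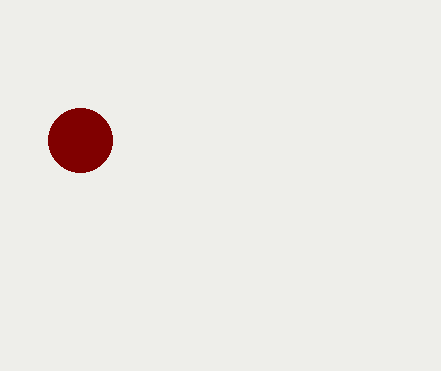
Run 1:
cx = 80; cy = 140; r = 32; fill = 'maroon'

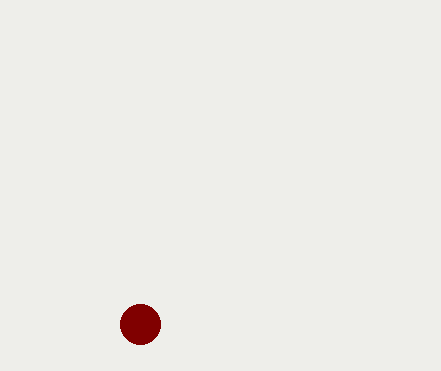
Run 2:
cx = 140
cy = 324
r = 20
fill = 'maroon'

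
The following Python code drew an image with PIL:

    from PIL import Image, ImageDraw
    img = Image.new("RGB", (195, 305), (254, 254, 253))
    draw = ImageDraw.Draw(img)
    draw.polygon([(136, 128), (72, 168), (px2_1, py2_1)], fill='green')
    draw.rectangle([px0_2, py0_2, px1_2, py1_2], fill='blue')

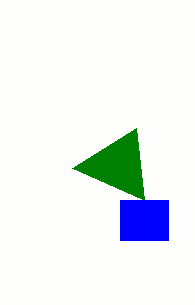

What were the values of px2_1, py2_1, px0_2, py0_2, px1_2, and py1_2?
px2_1 = 144, py2_1 = 200, px0_2 = 120, py0_2 = 200, px1_2 = 168, py1_2 = 240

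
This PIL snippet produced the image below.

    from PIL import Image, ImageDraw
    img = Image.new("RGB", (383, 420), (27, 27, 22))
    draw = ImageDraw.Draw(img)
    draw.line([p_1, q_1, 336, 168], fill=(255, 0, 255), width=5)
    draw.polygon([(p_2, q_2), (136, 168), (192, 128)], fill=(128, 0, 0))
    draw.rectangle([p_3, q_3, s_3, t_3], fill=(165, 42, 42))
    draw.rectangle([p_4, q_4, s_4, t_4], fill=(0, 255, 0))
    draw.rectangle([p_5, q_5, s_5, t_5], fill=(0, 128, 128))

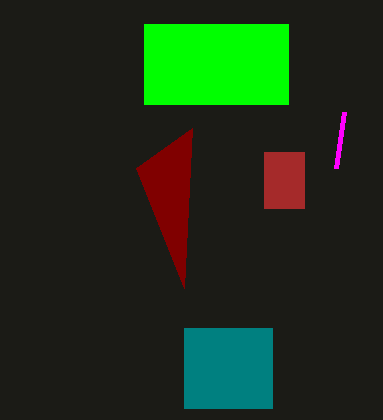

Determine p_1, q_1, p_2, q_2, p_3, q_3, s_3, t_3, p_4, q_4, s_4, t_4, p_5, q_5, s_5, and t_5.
p_1 = 344
q_1 = 112
p_2 = 184
q_2 = 288
p_3 = 264
q_3 = 152
s_3 = 304
t_3 = 208
p_4 = 144
q_4 = 24
s_4 = 288
t_4 = 104
p_5 = 184
q_5 = 328
s_5 = 272
t_5 = 408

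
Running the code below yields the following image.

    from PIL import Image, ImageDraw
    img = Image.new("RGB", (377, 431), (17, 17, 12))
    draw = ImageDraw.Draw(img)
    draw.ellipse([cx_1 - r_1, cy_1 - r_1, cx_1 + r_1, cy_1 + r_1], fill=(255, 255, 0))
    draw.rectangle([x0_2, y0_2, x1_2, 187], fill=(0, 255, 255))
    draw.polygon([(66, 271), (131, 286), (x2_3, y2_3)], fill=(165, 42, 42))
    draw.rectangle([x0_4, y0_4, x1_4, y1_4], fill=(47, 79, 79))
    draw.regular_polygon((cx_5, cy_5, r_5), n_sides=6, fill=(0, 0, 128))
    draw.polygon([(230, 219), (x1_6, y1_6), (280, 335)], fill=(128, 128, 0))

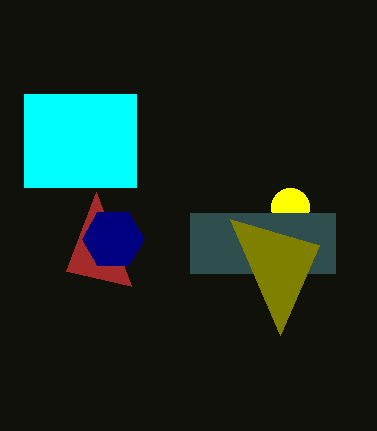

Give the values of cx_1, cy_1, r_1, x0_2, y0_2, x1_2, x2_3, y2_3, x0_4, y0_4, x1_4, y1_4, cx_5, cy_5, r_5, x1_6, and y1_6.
cx_1 = 290
cy_1 = 207
r_1 = 19
x0_2 = 24
y0_2 = 94
x1_2 = 136
x2_3 = 96
y2_3 = 192
x0_4 = 190
y0_4 = 213
x1_4 = 335
y1_4 = 273
cx_5 = 113
cy_5 = 239
r_5 = 31
x1_6 = 319
y1_6 = 245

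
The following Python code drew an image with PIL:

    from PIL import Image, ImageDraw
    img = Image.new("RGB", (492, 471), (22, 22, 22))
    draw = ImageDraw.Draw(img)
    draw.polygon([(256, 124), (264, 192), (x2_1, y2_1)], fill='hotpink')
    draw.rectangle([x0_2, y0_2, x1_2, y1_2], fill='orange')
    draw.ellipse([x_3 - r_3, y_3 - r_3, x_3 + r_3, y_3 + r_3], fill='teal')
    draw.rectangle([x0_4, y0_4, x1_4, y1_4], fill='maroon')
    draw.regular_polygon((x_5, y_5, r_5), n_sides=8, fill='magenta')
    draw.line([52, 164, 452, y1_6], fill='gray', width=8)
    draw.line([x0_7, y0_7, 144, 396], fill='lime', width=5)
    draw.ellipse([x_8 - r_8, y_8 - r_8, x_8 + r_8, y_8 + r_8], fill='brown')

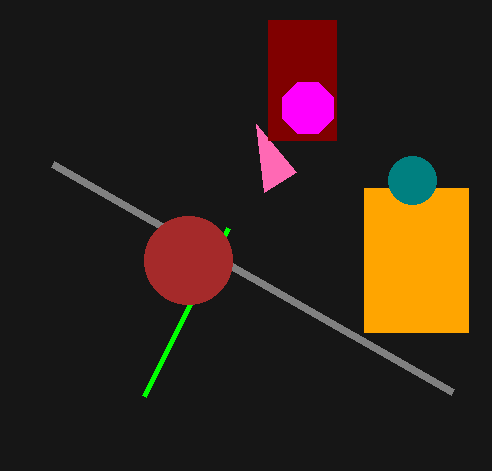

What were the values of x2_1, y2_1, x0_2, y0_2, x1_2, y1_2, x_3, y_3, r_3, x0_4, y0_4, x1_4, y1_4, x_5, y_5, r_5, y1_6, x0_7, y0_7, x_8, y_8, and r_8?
x2_1 = 296; y2_1 = 172; x0_2 = 364; y0_2 = 188; x1_2 = 468; y1_2 = 332; x_3 = 412; y_3 = 180; r_3 = 24; x0_4 = 268; y0_4 = 20; x1_4 = 336; y1_4 = 140; x_5 = 308; y_5 = 108; r_5 = 28; y1_6 = 392; x0_7 = 228; y0_7 = 228; x_8 = 188; y_8 = 260; r_8 = 44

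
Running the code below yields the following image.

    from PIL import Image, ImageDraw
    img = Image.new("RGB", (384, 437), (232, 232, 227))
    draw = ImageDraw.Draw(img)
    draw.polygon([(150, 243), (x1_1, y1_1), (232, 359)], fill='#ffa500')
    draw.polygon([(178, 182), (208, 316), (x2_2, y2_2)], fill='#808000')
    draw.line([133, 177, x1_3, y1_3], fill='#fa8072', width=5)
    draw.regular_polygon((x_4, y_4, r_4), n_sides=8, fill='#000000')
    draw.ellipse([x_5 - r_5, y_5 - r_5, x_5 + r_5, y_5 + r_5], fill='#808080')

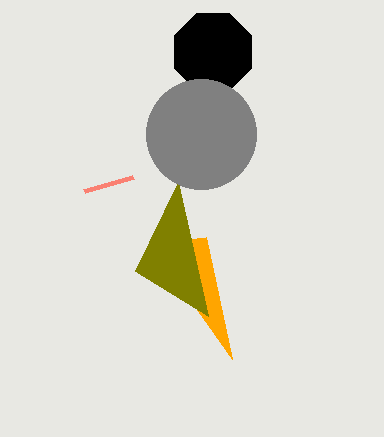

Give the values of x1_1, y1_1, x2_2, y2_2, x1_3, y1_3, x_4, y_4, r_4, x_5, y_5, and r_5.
x1_1 = 206, y1_1 = 237, x2_2 = 135, y2_2 = 271, x1_3 = 84, y1_3 = 191, x_4 = 213, y_4 = 52, r_4 = 42, x_5 = 201, y_5 = 134, r_5 = 55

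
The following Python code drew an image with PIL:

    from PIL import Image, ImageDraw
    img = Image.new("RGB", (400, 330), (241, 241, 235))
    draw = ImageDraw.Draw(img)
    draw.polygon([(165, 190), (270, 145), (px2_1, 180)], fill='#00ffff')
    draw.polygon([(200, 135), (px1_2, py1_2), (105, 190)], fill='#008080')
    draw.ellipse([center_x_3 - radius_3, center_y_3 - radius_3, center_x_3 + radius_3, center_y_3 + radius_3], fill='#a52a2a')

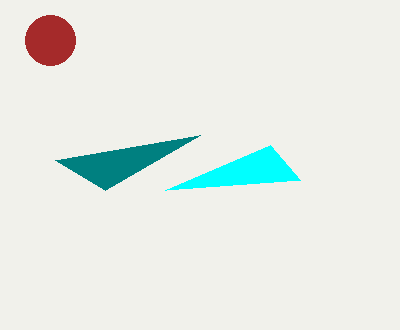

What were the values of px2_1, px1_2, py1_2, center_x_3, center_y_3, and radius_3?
px2_1 = 300; px1_2 = 55; py1_2 = 160; center_x_3 = 50; center_y_3 = 40; radius_3 = 25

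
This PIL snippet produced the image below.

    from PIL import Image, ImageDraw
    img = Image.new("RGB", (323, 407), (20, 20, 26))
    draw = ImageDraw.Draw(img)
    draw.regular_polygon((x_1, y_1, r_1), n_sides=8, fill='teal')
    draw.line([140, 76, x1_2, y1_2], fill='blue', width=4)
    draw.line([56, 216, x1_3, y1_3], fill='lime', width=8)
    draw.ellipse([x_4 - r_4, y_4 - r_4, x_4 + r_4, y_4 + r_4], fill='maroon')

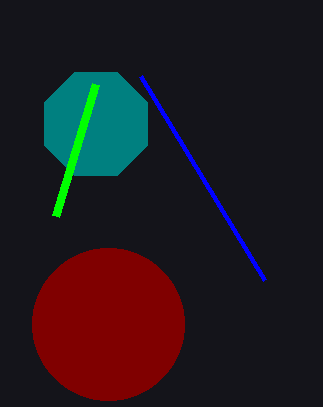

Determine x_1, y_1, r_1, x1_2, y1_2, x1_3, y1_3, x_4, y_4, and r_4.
x_1 = 96
y_1 = 124
r_1 = 56
x1_2 = 264
y1_2 = 280
x1_3 = 96
y1_3 = 84
x_4 = 108
y_4 = 324
r_4 = 76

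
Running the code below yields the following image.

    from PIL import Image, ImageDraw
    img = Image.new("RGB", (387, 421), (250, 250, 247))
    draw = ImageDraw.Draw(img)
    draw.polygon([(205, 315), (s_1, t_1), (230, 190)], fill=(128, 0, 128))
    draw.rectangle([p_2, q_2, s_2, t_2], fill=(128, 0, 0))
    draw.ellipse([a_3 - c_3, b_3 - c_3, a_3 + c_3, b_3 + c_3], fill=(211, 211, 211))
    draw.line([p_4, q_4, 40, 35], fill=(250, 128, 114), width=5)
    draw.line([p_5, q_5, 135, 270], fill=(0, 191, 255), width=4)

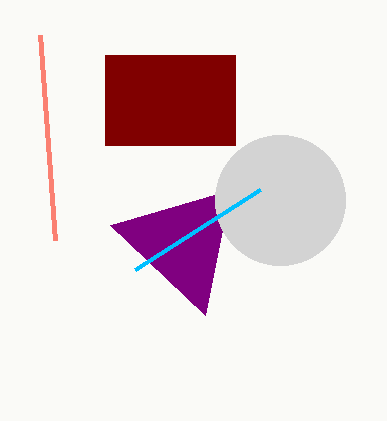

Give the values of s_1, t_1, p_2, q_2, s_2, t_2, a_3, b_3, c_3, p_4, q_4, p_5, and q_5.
s_1 = 110
t_1 = 225
p_2 = 105
q_2 = 55
s_2 = 235
t_2 = 145
a_3 = 280
b_3 = 200
c_3 = 65
p_4 = 55
q_4 = 240
p_5 = 260
q_5 = 190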